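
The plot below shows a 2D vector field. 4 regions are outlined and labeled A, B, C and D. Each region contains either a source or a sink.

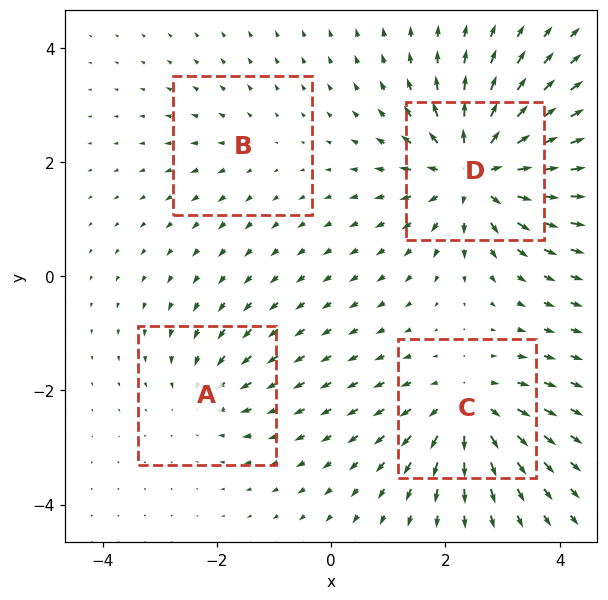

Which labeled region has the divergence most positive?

Divergence at each region's feature centre — A: about -3, B: about +2, C: about +5, D: about +8. Region D is most positive.

D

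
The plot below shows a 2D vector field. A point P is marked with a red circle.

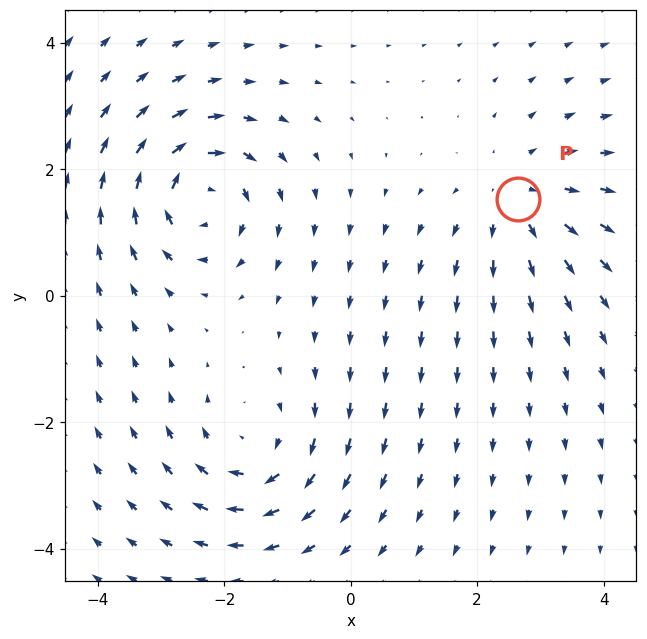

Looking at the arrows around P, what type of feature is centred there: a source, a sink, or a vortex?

source

At P (2.6, 1.5) the arrows spread outward. Divergence about +3, curl ≈0 — positive divergence with near-zero curl is a source.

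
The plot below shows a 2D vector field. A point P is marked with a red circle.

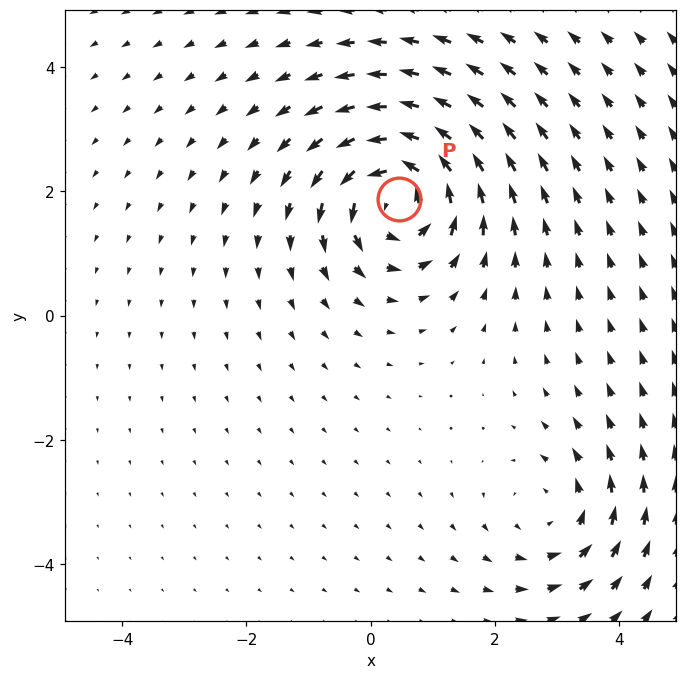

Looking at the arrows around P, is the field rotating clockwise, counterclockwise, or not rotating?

counterclockwise

Near P at (0.5, 1.9) the arrows circulate counterclockwise. The curl (z-component) there is about +6; positive curl means counterclockwise rotation.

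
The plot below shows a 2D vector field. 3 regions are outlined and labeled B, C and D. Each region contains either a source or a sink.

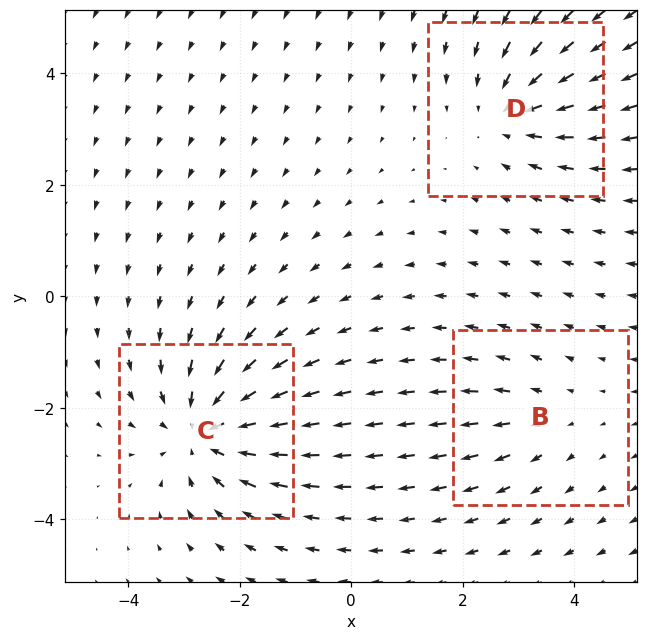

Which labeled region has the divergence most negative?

Divergence at each region's feature centre — B: about +2, C: about -4, D: about -3. Region C is most negative.

C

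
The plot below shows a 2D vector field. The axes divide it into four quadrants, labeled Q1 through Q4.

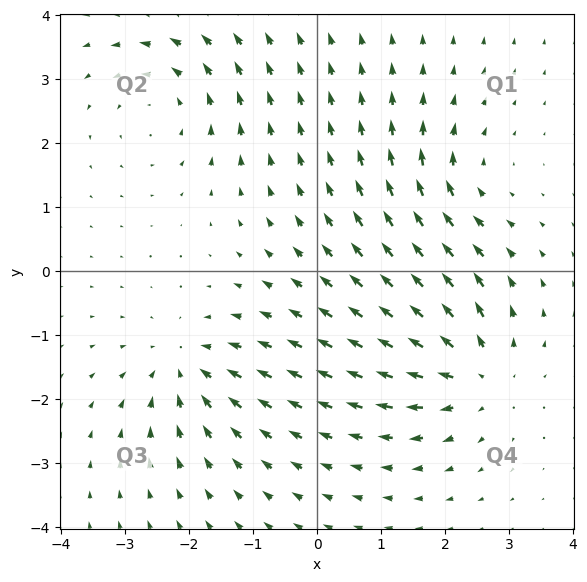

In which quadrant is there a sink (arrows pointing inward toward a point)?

Q3

The sink sits at approximately (-2.1, -1.5), which lies in quadrant Q3. The divergence there is about -5, negative as expected for a sink.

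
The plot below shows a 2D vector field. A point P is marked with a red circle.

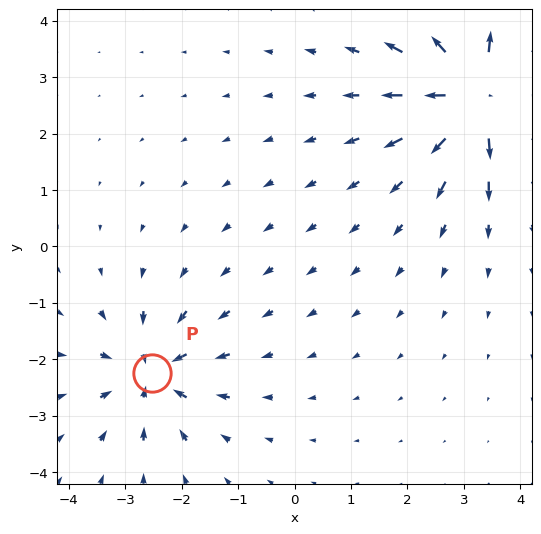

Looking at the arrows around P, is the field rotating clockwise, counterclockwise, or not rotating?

not rotating

Near P at (-2.5, -2.2) the arrows show no circulation. The curl there is ≈0.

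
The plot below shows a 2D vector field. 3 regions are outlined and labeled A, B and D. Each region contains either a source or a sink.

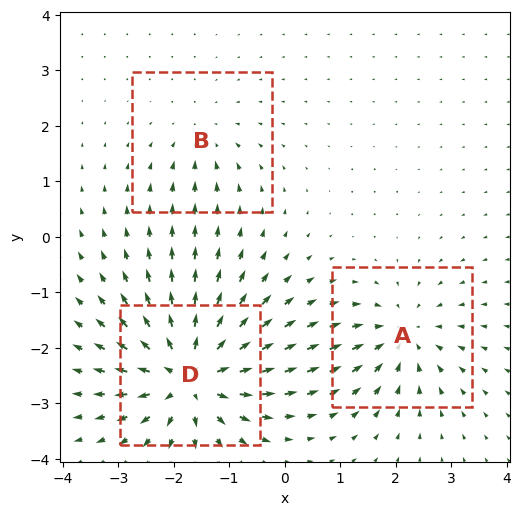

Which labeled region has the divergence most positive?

D

Divergence at each region's feature centre — A: about -4, B: about -2, D: about +6. Region D is most positive.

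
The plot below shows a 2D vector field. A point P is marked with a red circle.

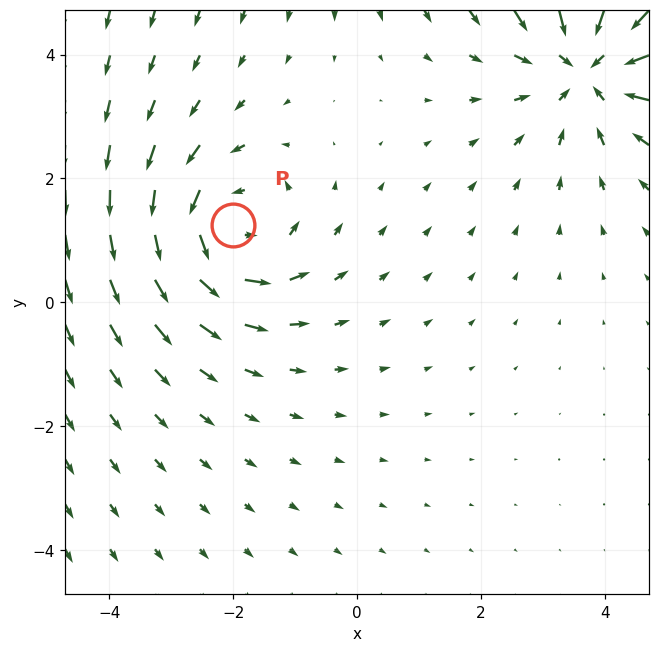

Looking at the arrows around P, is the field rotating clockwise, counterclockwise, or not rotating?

Near P at (-2.0, 1.2) the arrows circulate counterclockwise. The curl (z-component) there is about +4; positive curl means counterclockwise rotation.

counterclockwise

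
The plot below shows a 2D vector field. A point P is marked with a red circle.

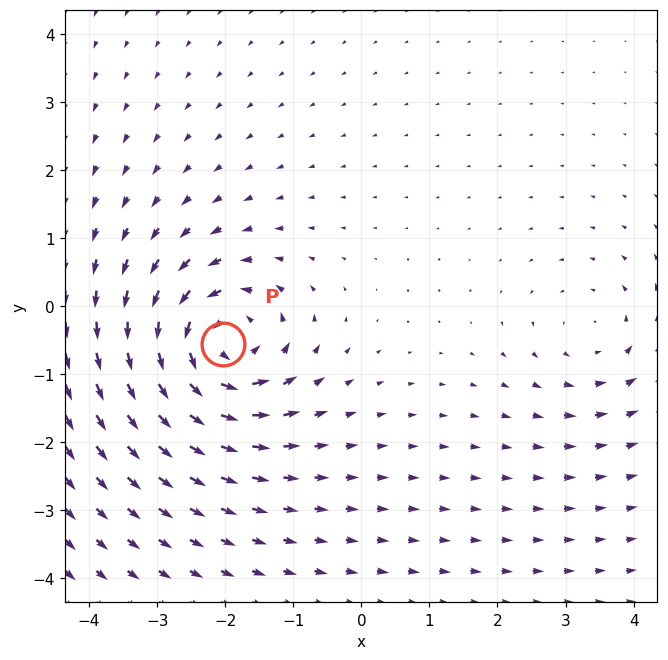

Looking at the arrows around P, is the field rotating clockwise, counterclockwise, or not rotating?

counterclockwise

Near P at (-2.0, -0.6) the arrows circulate counterclockwise. The curl (z-component) there is about +7; positive curl means counterclockwise rotation.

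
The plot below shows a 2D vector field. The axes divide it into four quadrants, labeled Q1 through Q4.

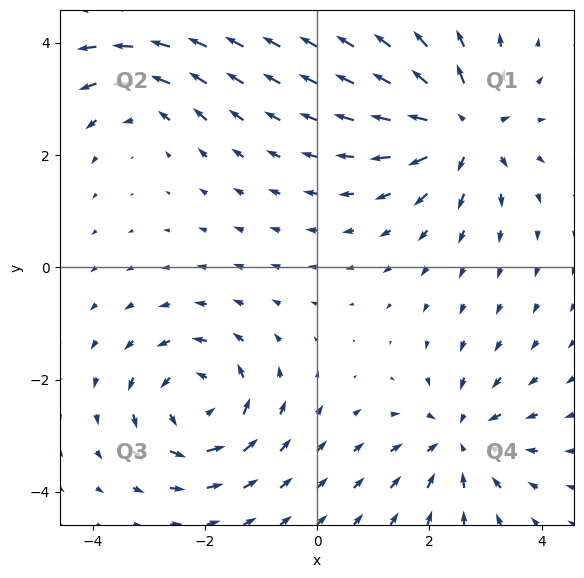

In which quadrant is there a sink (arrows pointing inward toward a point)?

Q4

The sink sits at approximately (2.5, -3.1), which lies in quadrant Q4. The divergence there is about -5, negative as expected for a sink.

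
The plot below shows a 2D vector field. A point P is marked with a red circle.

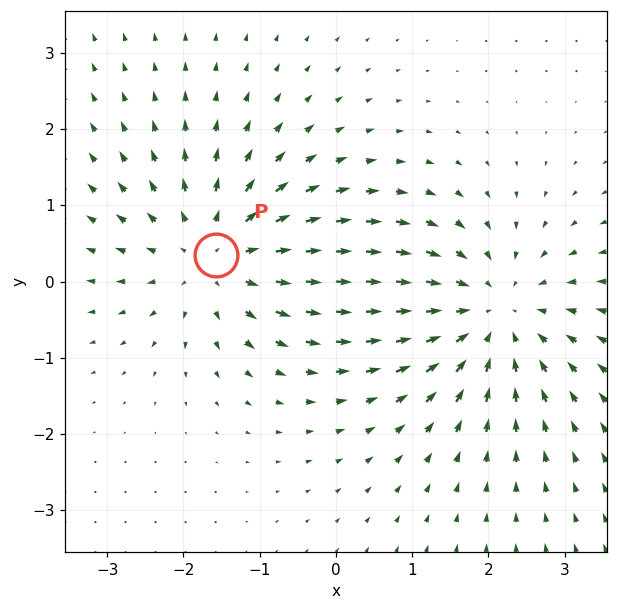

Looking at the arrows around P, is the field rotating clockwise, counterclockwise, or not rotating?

Near P at (-1.6, 0.3) the arrows show no circulation. The curl there is ≈0.

not rotating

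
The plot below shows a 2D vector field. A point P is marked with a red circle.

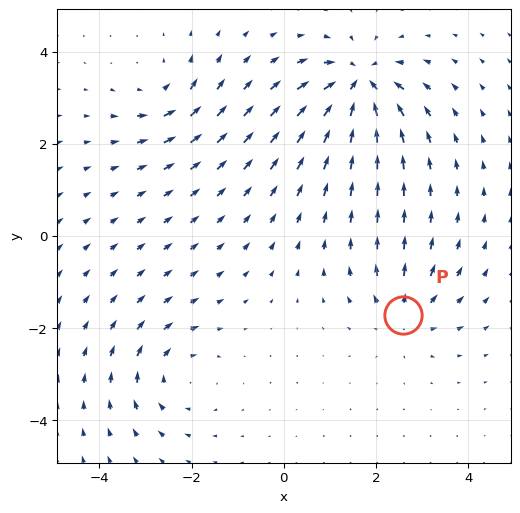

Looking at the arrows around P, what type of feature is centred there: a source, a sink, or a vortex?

At P (2.6, -1.7) the arrows spread outward. Divergence about +4, curl ≈0 — positive divergence with near-zero curl is a source.

source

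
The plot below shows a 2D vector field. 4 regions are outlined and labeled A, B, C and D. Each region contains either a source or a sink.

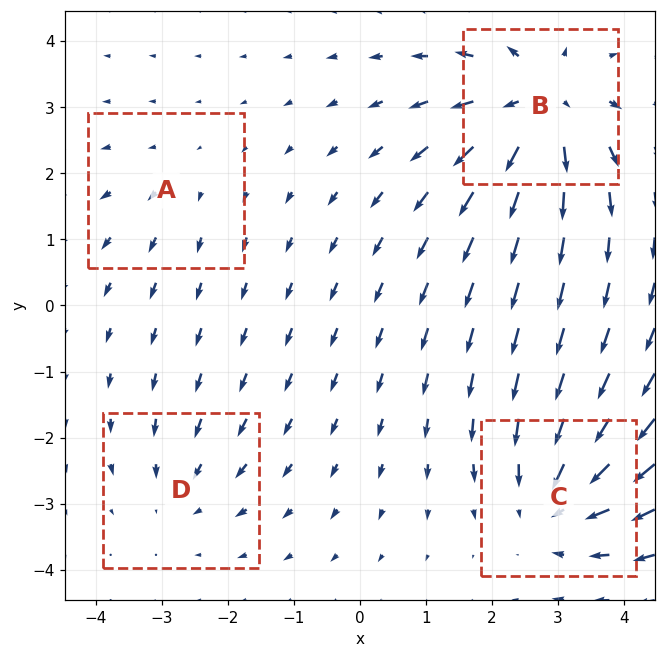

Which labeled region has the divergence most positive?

B

Divergence at each region's feature centre — A: about +2, B: about +6, C: about -5, D: about -3. Region B is most positive.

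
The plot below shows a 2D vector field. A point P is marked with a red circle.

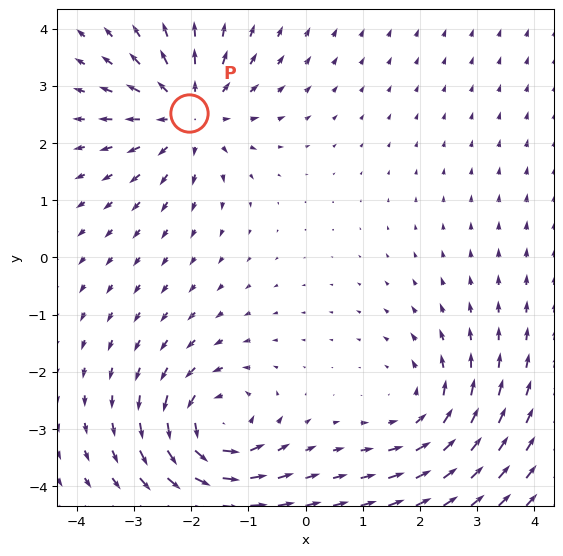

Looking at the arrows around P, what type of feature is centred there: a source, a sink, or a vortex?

At P (-2.0, 2.5) the arrows spread outward. Divergence about +4, curl ≈0 — positive divergence with near-zero curl is a source.

source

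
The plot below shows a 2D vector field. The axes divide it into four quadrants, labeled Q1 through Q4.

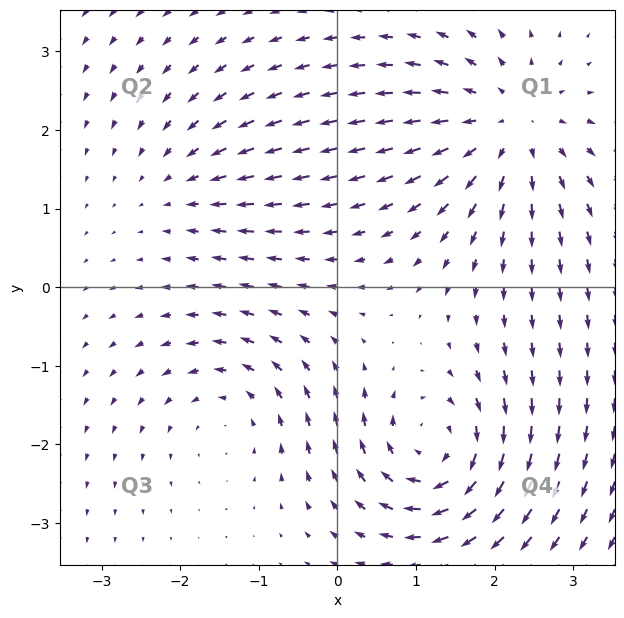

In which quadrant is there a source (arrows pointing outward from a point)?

Q1

The source sits at approximately (2.2, 2.1), which lies in quadrant Q1. The divergence there is about +5, positive as expected for a source.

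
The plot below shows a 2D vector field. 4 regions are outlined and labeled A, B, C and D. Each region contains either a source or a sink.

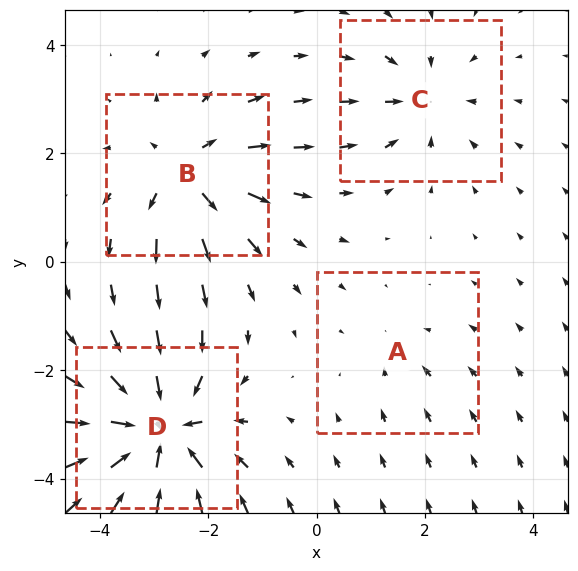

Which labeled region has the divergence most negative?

D

Divergence at each region's feature centre — A: about -2, B: about +5, C: about -4, D: about -7. Region D is most negative.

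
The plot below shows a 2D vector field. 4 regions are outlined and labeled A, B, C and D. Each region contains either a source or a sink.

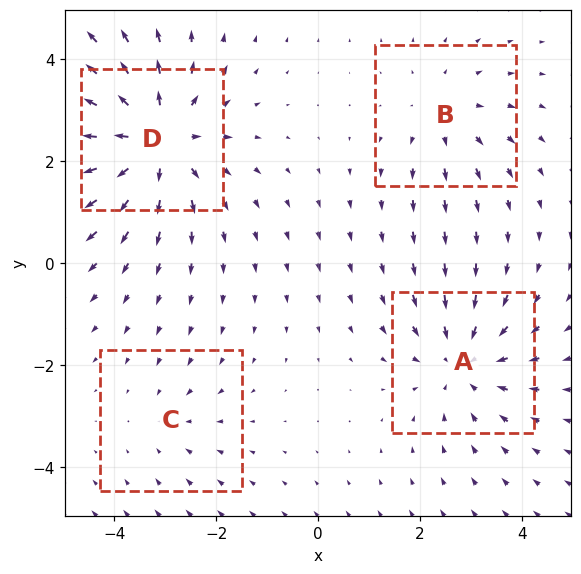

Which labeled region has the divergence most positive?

D

Divergence at each region's feature centre — A: about -4, B: about +3, C: about -2, D: about +6. Region D is most positive.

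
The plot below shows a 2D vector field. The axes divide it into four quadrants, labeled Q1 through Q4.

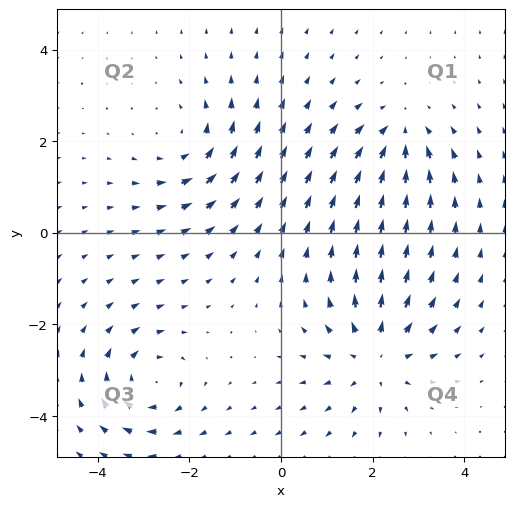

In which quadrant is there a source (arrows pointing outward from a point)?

The source sits at approximately (2.1, -2.7), which lies in quadrant Q4. The divergence there is about +4, positive as expected for a source.

Q4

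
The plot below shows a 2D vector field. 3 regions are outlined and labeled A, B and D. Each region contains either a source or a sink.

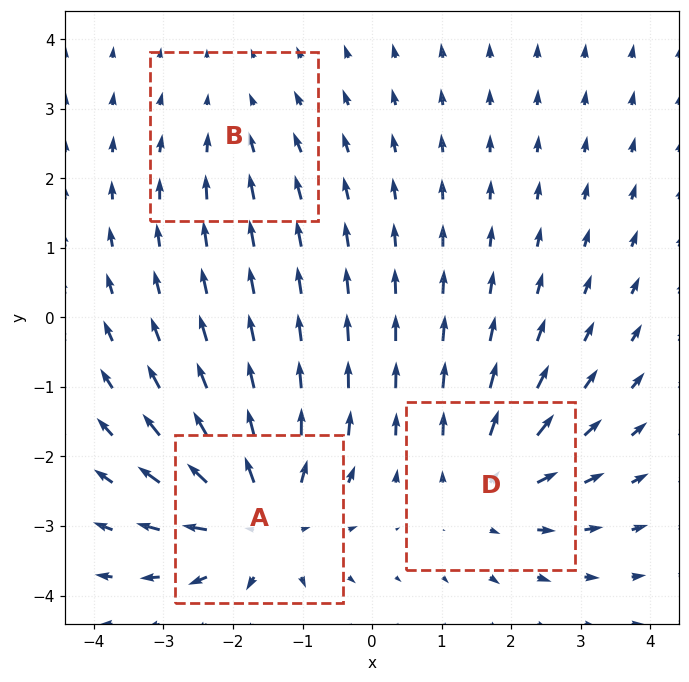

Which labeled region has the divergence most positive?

A

Divergence at each region's feature centre — A: about +5, B: about -2, D: about +3. Region A is most positive.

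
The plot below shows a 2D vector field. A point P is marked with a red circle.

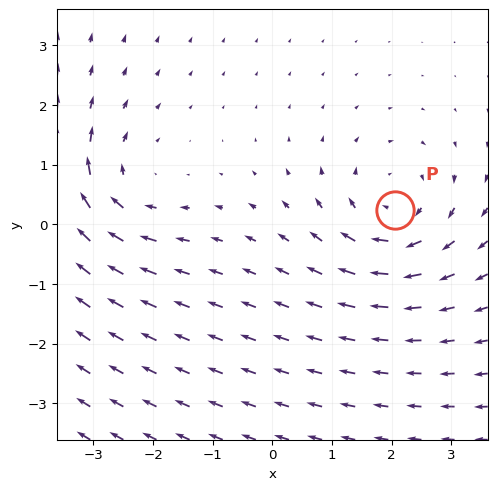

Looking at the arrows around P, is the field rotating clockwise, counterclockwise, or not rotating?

Near P at (2.1, 0.2) the arrows circulate clockwise. The curl (z-component) there is about -4; negative curl means clockwise rotation.

clockwise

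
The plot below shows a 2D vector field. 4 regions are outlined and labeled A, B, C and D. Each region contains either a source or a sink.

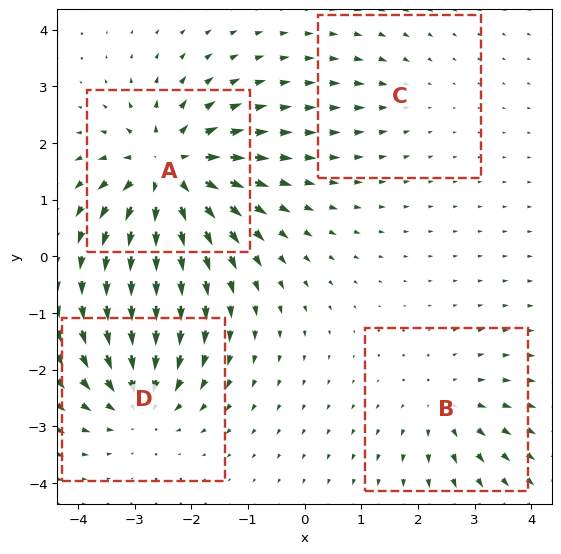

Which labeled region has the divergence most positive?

A

Divergence at each region's feature centre — A: about +8, B: about +4, C: about -2, D: about -5. Region A is most positive.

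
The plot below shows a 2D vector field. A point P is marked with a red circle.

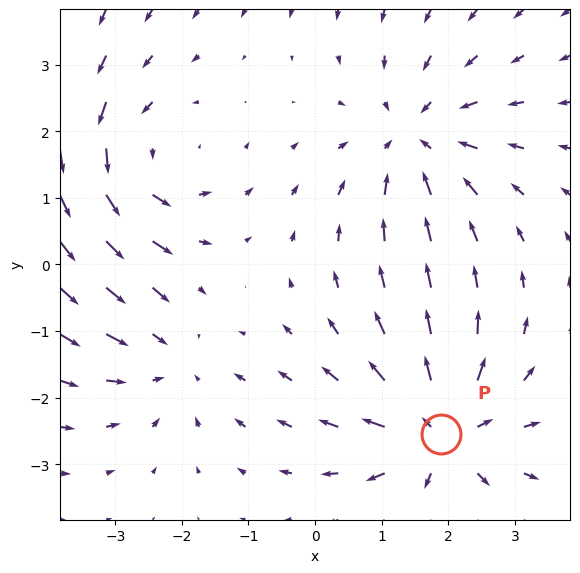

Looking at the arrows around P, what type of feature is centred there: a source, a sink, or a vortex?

source

At P (1.9, -2.5) the arrows spread outward. Divergence about +5, curl ≈0 — positive divergence with near-zero curl is a source.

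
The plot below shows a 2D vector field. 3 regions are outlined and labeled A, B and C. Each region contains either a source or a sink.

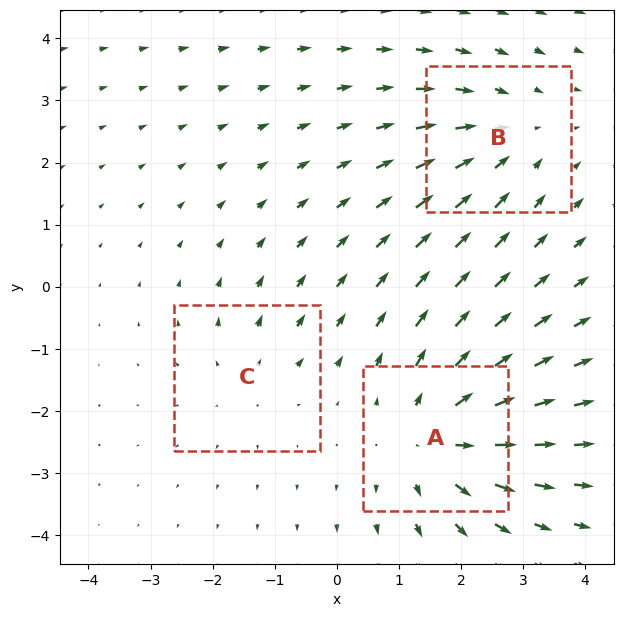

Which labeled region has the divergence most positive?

A

Divergence at each region's feature centre — A: about +4, B: about -3, C: about +2. Region A is most positive.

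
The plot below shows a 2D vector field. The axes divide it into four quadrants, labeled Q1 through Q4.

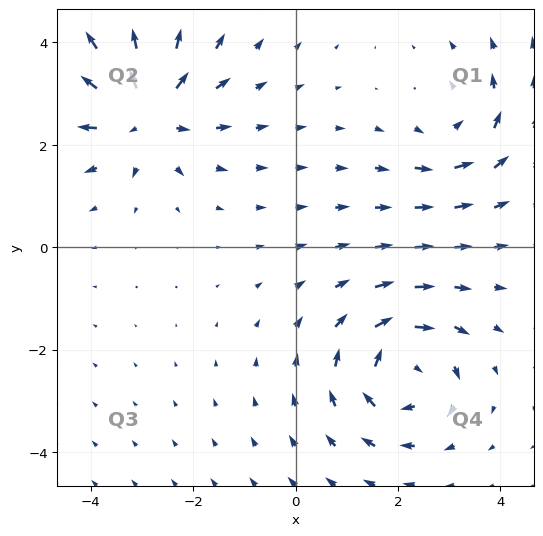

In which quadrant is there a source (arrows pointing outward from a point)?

Q2

The source sits at approximately (-2.9, 2.7), which lies in quadrant Q2. The divergence there is about +4, positive as expected for a source.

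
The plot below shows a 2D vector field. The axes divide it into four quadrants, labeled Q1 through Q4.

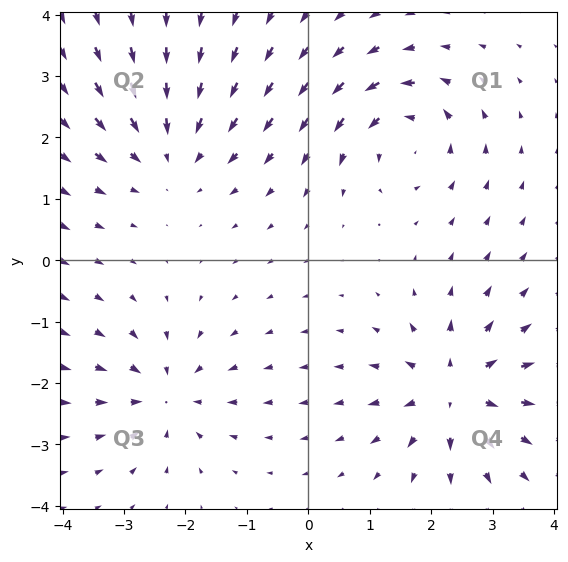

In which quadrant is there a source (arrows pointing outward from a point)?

Q4

The source sits at approximately (2.4, -2.1), which lies in quadrant Q4. The divergence there is about +6, positive as expected for a source.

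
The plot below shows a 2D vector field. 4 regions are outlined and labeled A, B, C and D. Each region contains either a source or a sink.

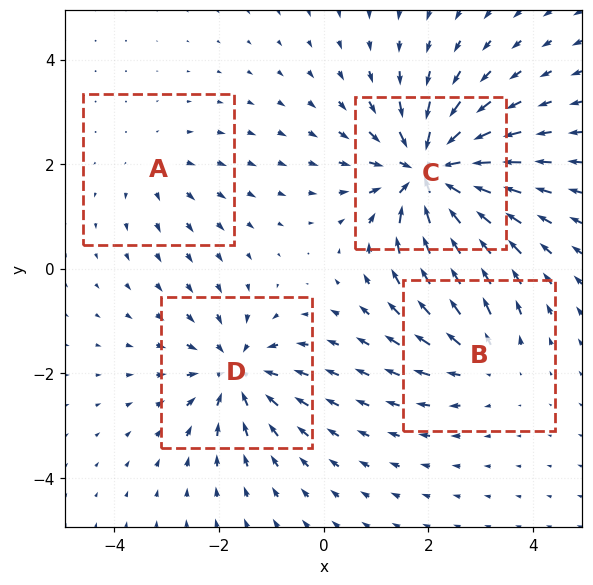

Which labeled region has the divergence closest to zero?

A

Divergence at each region's feature centre — A: about +2, B: about +4, C: about -8, D: about -5. Region A is closest to zero.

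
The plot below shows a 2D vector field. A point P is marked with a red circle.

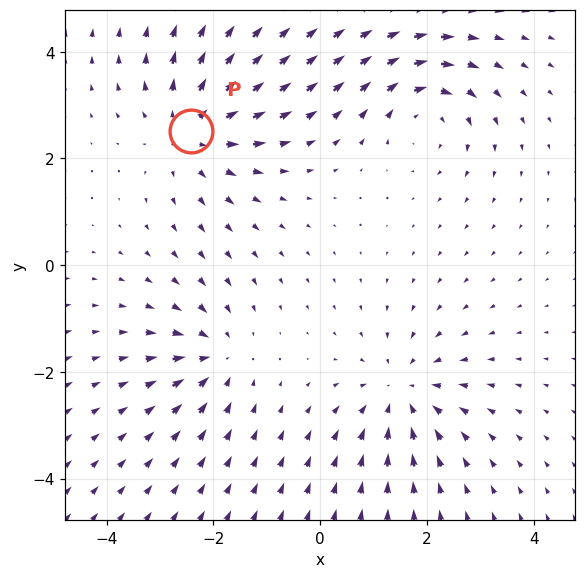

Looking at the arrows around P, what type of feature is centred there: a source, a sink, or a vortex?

At P (-2.4, 2.5) the arrows spread outward. Divergence about +4, curl ≈0 — positive divergence with near-zero curl is a source.

source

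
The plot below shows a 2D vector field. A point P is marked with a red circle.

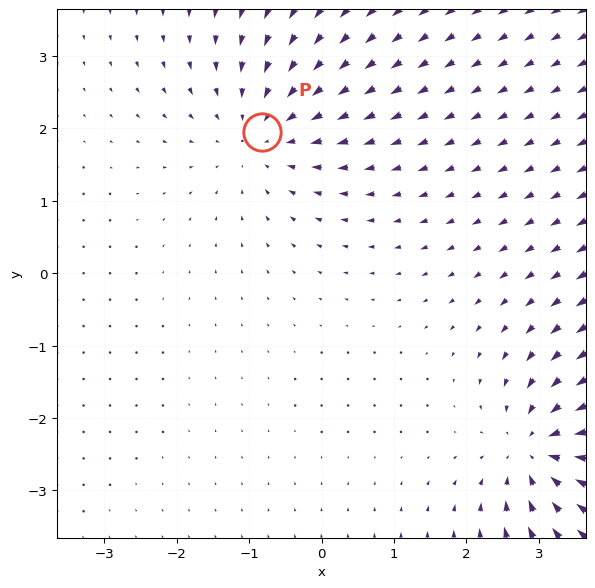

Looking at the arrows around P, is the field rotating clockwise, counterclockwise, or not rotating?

Near P at (-0.8, 1.9) the arrows show no circulation. The curl there is ≈0.

not rotating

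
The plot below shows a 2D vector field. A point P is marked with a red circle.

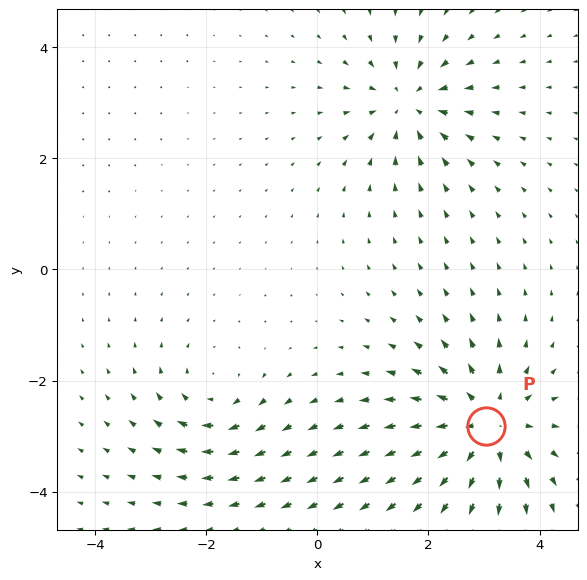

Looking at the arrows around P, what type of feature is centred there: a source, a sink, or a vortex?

At P (3.0, -2.8) the arrows spread outward. Divergence about +5, curl ≈0 — positive divergence with near-zero curl is a source.

source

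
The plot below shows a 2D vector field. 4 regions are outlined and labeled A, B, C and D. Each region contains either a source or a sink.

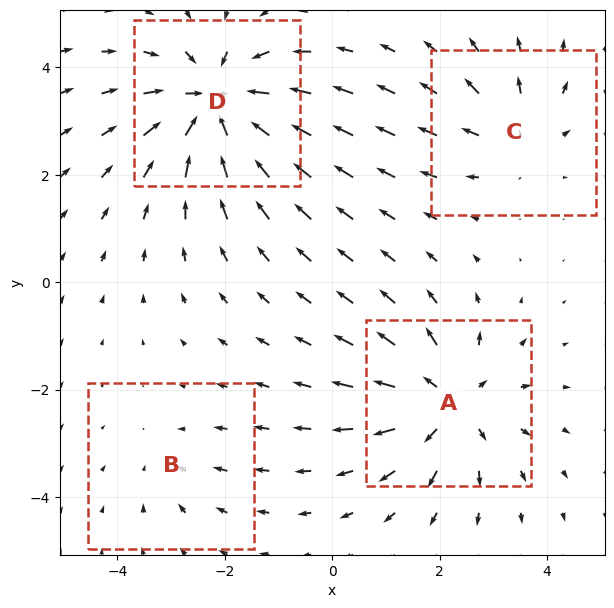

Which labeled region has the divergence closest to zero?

Divergence at each region's feature centre — A: about +5, B: about -2, C: about +3, D: about -7. Region B is closest to zero.

B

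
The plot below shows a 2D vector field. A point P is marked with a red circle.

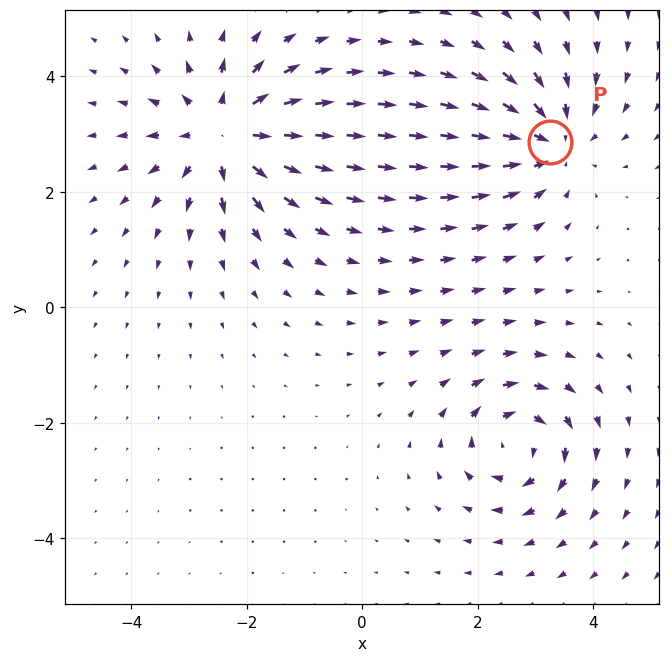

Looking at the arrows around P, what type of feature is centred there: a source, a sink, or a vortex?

At P (3.3, 2.9) the arrows converge inward. Divergence about -4, curl ≈0 — negative divergence with near-zero curl is a sink.

sink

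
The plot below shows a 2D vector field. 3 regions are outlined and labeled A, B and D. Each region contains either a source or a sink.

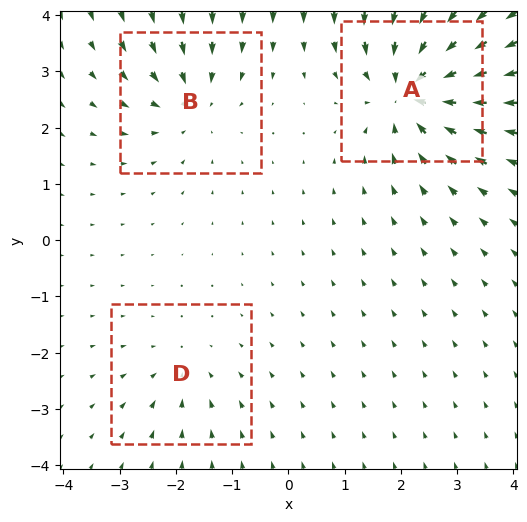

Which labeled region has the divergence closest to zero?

D

Divergence at each region's feature centre — A: about -6, B: about -4, D: about -2. Region D is closest to zero.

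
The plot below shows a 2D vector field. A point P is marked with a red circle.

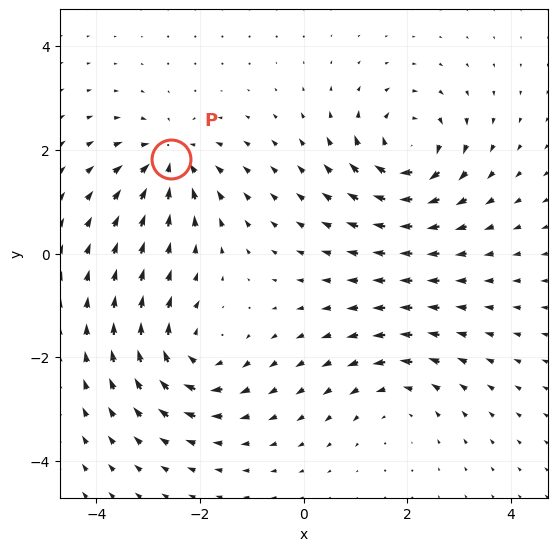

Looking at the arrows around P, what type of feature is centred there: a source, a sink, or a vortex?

At P (-2.6, 1.8) the arrows converge inward. Divergence about -5, curl ≈0 — negative divergence with near-zero curl is a sink.

sink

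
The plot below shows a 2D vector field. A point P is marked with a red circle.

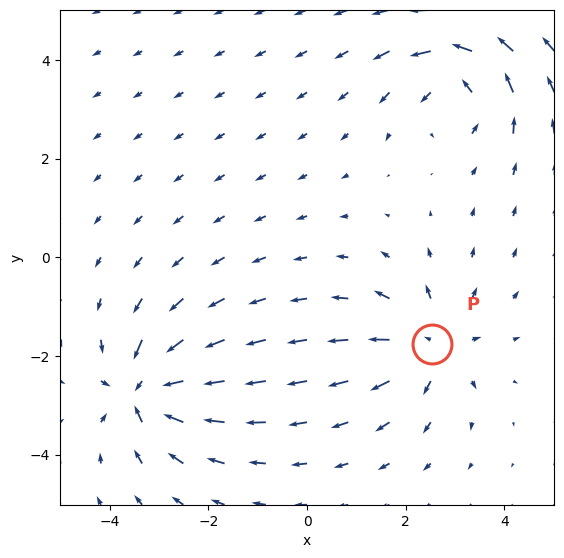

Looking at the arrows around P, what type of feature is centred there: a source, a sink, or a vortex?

At P (2.5, -1.8) the arrows spread outward. Divergence about +4, curl ≈0 — positive divergence with near-zero curl is a source.

source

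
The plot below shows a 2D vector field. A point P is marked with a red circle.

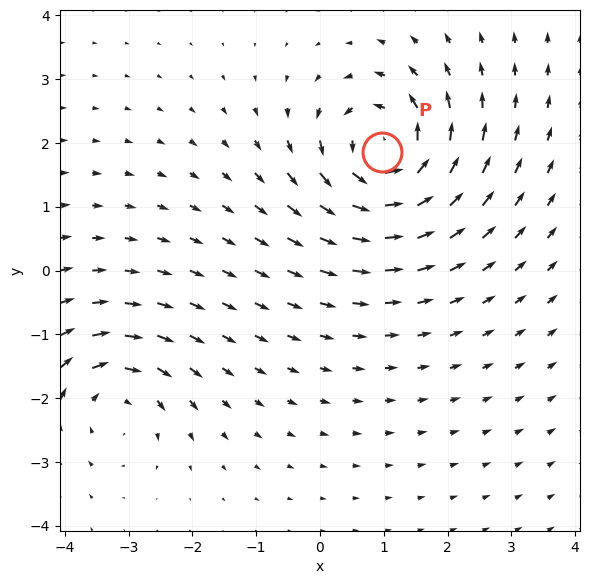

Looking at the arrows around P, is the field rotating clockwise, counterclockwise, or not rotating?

counterclockwise

Near P at (1.0, 1.9) the arrows circulate counterclockwise. The curl (z-component) there is about +7; positive curl means counterclockwise rotation.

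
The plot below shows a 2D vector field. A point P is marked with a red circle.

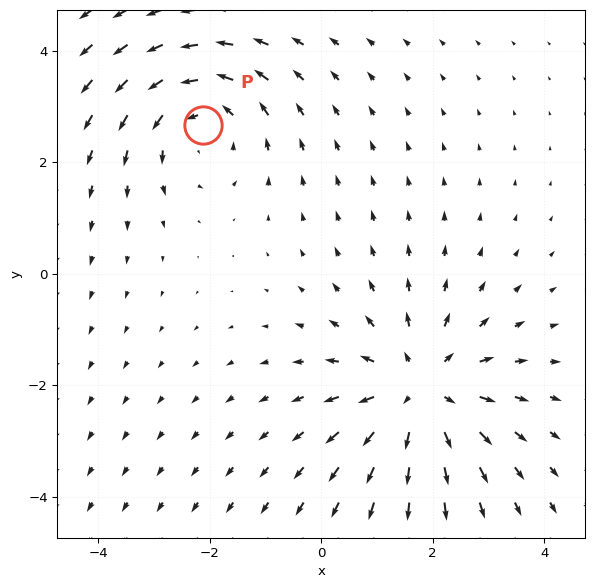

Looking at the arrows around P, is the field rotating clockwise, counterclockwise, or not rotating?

Near P at (-2.1, 2.7) the arrows circulate counterclockwise. The curl (z-component) there is about +3; positive curl means counterclockwise rotation.

counterclockwise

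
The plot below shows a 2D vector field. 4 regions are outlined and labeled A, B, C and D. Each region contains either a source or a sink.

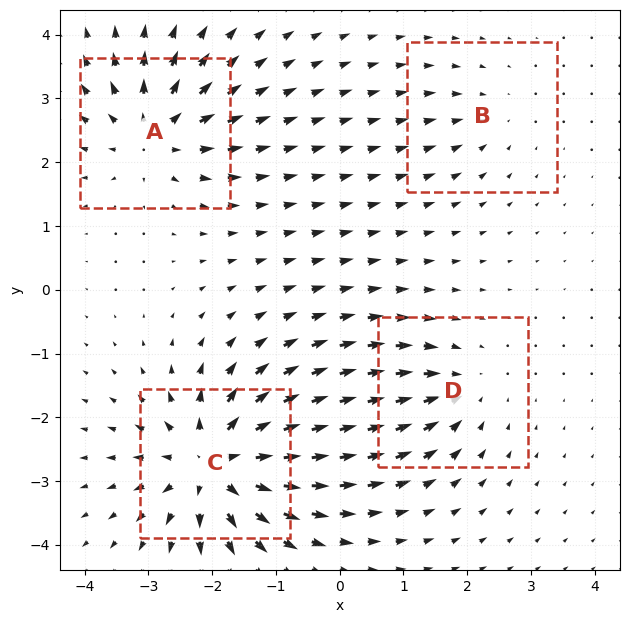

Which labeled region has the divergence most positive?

C

Divergence at each region's feature centre — A: about +6, B: about -3, C: about +8, D: about -4. Region C is most positive.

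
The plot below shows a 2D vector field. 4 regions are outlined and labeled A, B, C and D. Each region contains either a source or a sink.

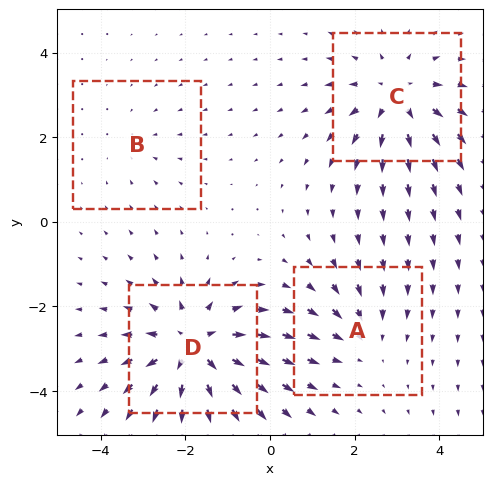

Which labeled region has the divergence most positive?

Divergence at each region's feature centre — A: about -3, B: about -2, C: about +5, D: about +7. Region D is most positive.

D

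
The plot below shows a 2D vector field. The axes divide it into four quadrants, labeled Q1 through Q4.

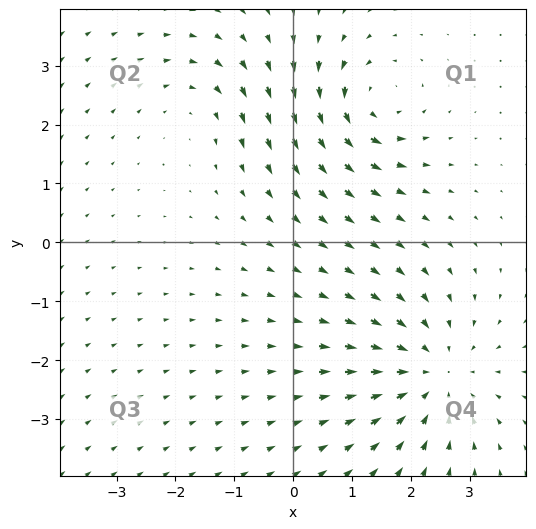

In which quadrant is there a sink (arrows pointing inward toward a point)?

Q4

The sink sits at approximately (2.4, -2.2), which lies in quadrant Q4. The divergence there is about -4, negative as expected for a sink.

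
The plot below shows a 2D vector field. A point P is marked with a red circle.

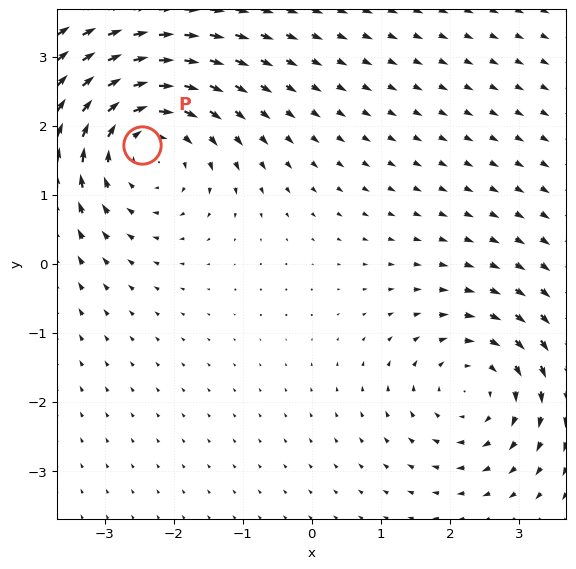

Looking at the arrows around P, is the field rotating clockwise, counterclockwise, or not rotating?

Near P at (-2.5, 1.7) the arrows circulate clockwise. The curl (z-component) there is about -3; negative curl means clockwise rotation.

clockwise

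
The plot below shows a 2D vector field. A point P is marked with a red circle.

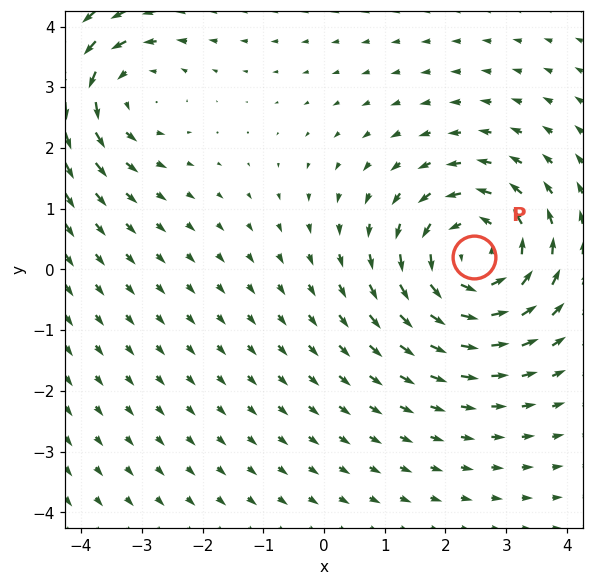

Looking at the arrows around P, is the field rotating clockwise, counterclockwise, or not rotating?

Near P at (2.5, 0.2) the arrows circulate counterclockwise. The curl (z-component) there is about +5; positive curl means counterclockwise rotation.

counterclockwise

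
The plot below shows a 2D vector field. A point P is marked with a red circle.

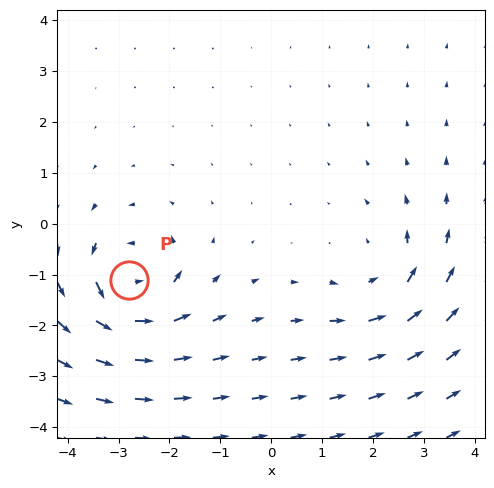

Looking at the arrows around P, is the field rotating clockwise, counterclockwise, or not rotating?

Near P at (-2.8, -1.1) the arrows circulate counterclockwise. The curl (z-component) there is about +7; positive curl means counterclockwise rotation.

counterclockwise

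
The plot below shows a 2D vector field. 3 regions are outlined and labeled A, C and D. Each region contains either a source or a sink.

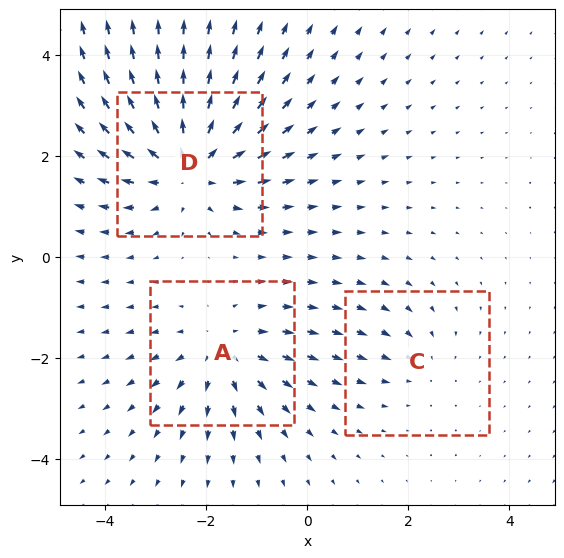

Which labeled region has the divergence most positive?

D

Divergence at each region's feature centre — A: about +3, C: about -2, D: about +5. Region D is most positive.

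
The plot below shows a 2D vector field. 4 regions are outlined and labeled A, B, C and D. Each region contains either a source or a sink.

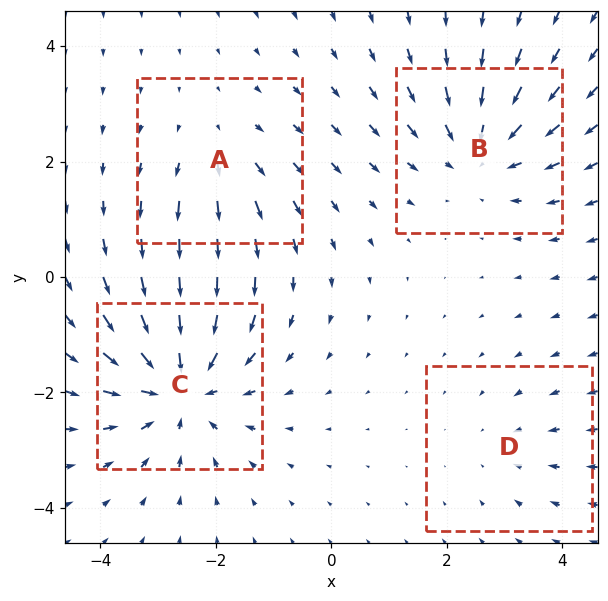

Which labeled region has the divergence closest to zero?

Divergence at each region's feature centre — A: about +3, B: about -4, C: about -6, D: about -2. Region D is closest to zero.

D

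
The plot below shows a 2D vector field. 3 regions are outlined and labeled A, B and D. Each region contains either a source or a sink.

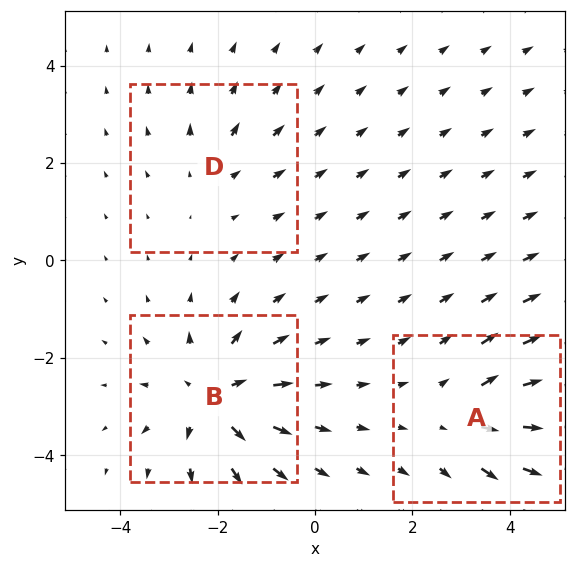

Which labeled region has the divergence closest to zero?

Divergence at each region's feature centre — A: about +3, B: about +4, D: about +2. Region D is closest to zero.

D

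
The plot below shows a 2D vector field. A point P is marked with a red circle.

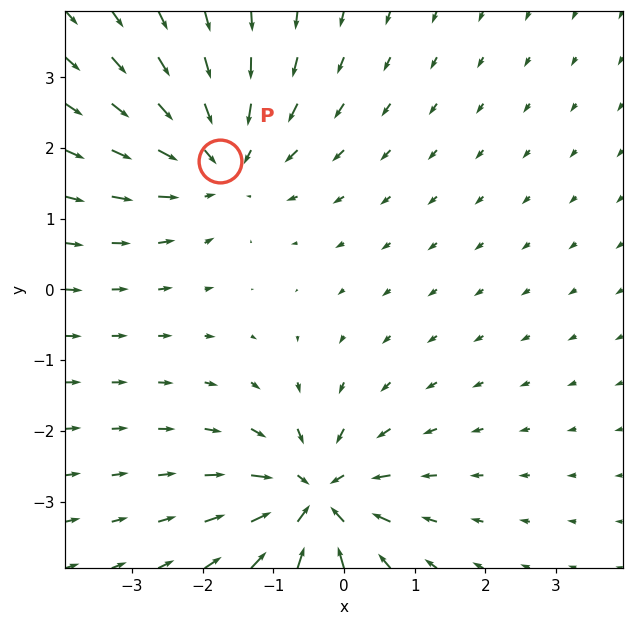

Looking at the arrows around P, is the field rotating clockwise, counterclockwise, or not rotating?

not rotating

Near P at (-1.8, 1.8) the arrows show no circulation. The curl there is ≈0.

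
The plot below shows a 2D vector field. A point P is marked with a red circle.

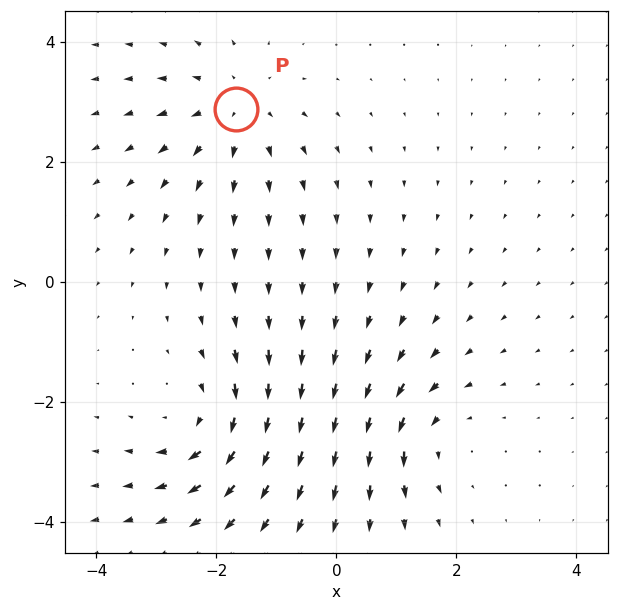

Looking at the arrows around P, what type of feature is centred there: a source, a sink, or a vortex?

source

At P (-1.7, 2.9) the arrows spread outward. Divergence about +3, curl ≈0 — positive divergence with near-zero curl is a source.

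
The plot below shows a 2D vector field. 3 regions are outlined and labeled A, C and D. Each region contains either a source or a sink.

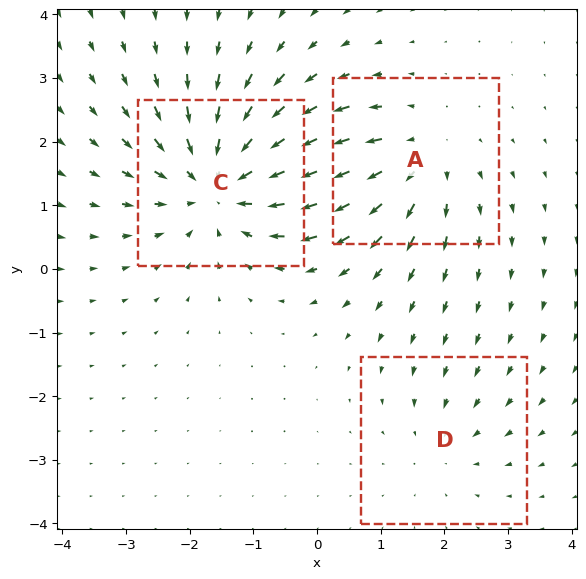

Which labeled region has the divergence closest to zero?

D

Divergence at each region's feature centre — A: about +3, C: about -4, D: about -2. Region D is closest to zero.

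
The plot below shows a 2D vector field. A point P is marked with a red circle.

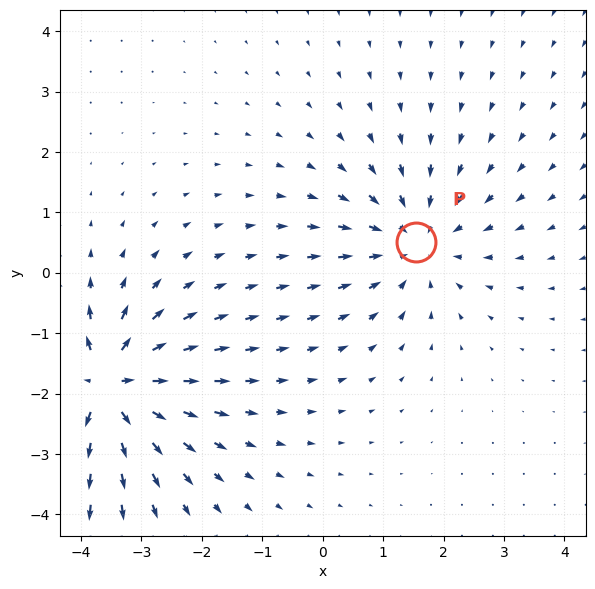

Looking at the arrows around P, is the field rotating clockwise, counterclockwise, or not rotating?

not rotating

Near P at (1.5, 0.5) the arrows show no circulation. The curl there is ≈0.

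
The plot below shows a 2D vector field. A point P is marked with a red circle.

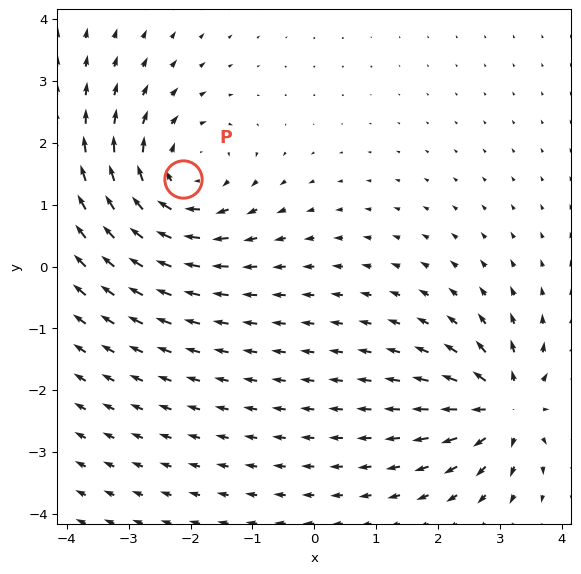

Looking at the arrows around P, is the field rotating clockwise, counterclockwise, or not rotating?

Near P at (-2.1, 1.4) the arrows circulate clockwise. The curl (z-component) there is about -4; negative curl means clockwise rotation.

clockwise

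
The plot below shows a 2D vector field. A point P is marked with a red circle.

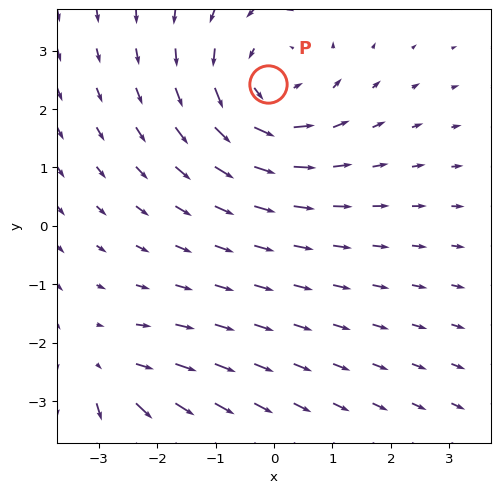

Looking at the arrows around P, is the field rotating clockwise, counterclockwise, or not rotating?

counterclockwise

Near P at (-0.1, 2.4) the arrows circulate counterclockwise. The curl (z-component) there is about +4; positive curl means counterclockwise rotation.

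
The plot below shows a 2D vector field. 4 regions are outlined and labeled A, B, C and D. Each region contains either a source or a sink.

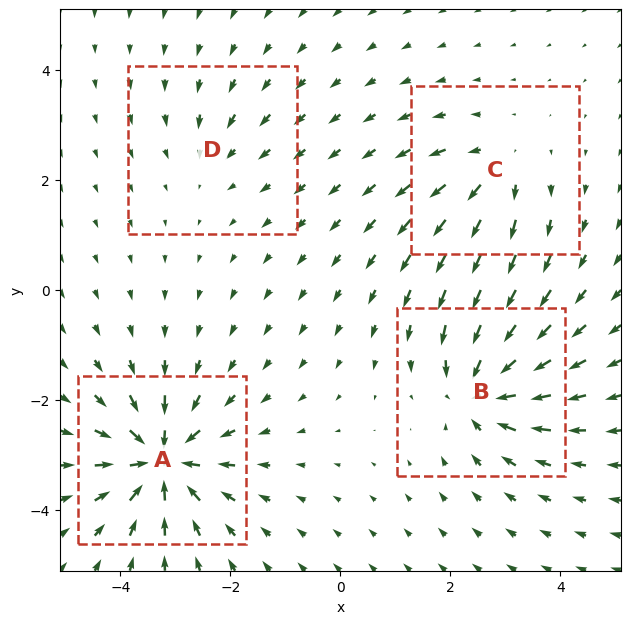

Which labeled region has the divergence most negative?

A

Divergence at each region's feature centre — A: about -8, B: about -7, C: about +4, D: about -3. Region A is most negative.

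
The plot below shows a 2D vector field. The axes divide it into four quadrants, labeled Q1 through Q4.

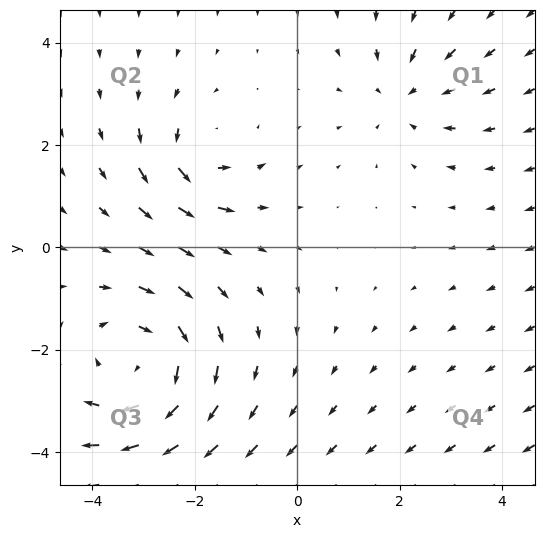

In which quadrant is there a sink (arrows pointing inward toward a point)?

The sink sits at approximately (2.1, 3.0), which lies in quadrant Q1. The divergence there is about -2, negative as expected for a sink.

Q1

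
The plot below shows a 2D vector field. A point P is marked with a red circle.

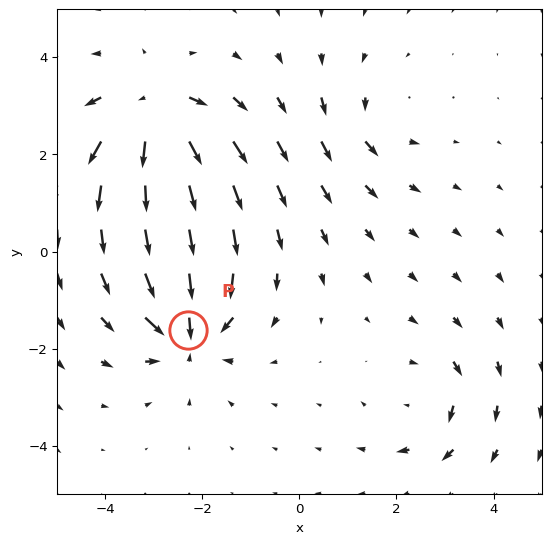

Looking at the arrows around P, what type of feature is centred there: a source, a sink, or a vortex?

sink

At P (-2.3, -1.6) the arrows converge inward. Divergence about -6, curl ≈0 — negative divergence with near-zero curl is a sink.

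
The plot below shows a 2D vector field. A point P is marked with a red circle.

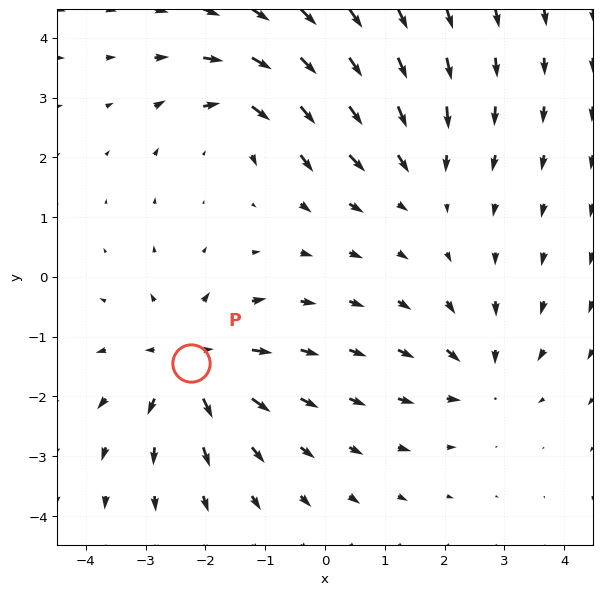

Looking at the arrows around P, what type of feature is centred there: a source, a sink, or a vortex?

source

At P (-2.2, -1.4) the arrows spread outward. Divergence about +4, curl ≈0 — positive divergence with near-zero curl is a source.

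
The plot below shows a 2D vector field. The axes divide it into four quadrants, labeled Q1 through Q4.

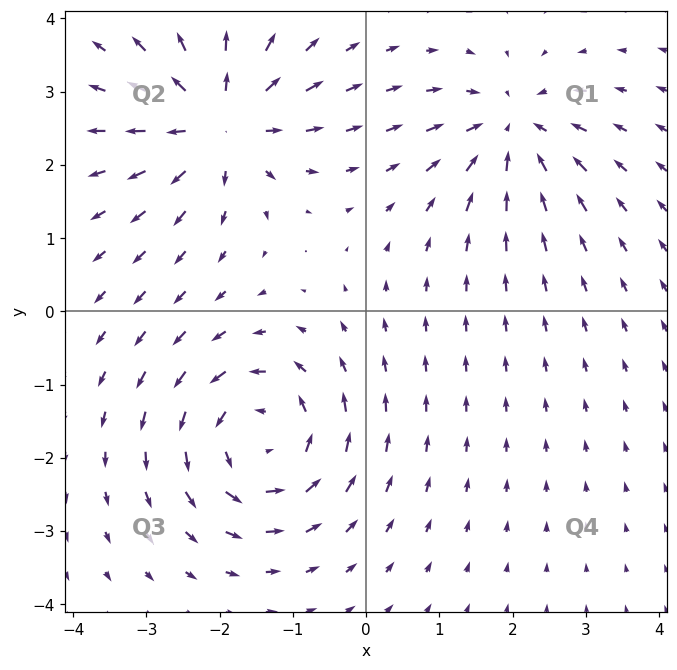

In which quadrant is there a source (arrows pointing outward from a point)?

Q2

The source sits at approximately (-2.0, 2.6), which lies in quadrant Q2. The divergence there is about +5, positive as expected for a source.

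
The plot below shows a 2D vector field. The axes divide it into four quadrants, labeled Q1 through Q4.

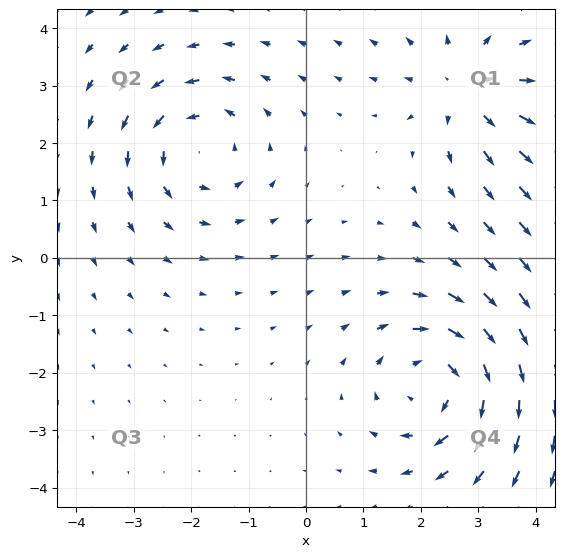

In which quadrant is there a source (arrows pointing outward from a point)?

Q1

The source sits at approximately (2.8, 2.9), which lies in quadrant Q1. The divergence there is about +4, positive as expected for a source.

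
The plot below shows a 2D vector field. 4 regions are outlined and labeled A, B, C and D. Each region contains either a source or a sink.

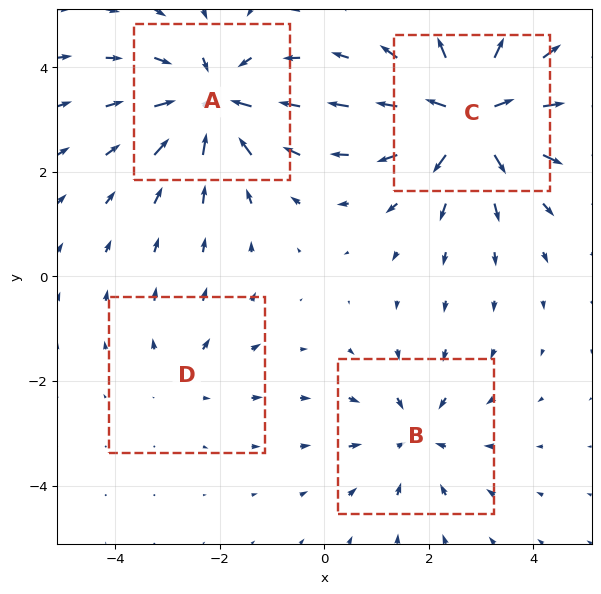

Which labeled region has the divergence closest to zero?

D

Divergence at each region's feature centre — A: about -5, B: about -3, C: about +7, D: about +2. Region D is closest to zero.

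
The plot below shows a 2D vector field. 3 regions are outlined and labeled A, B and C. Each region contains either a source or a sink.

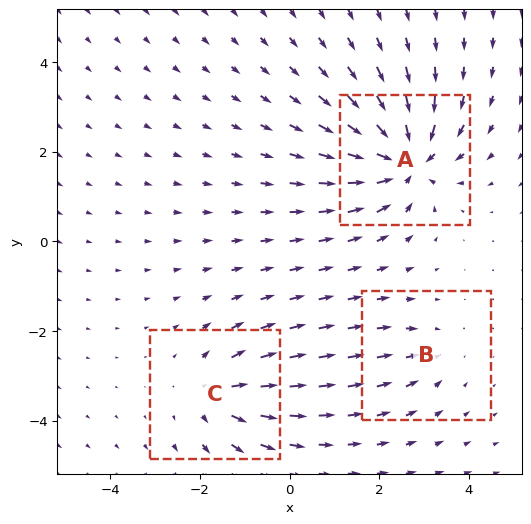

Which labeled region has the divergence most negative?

A

Divergence at each region's feature centre — A: about -6, B: about -2, C: about +4. Region A is most negative.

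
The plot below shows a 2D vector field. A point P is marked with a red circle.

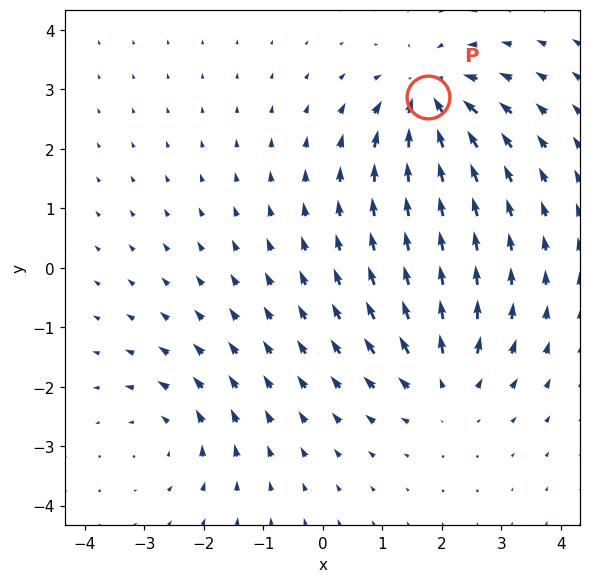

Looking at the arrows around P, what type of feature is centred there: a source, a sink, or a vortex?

sink

At P (1.8, 2.9) the arrows converge inward. Divergence about -5, curl ≈0 — negative divergence with near-zero curl is a sink.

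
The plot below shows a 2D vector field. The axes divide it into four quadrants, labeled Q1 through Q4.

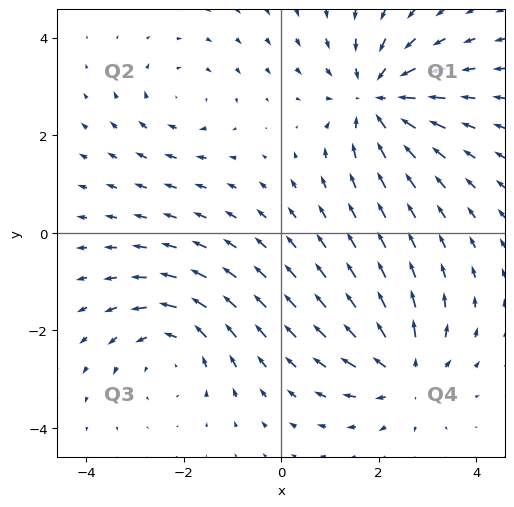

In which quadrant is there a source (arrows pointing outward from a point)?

The source sits at approximately (2.5, -2.9), which lies in quadrant Q4. The divergence there is about +4, positive as expected for a source.

Q4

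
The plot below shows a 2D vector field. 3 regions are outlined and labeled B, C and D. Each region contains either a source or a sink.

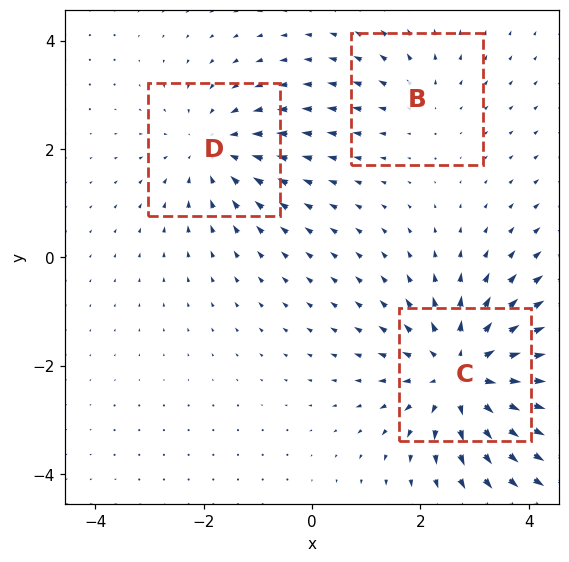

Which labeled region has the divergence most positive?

Divergence at each region's feature centre — B: about +2, C: about +4, D: about -3. Region C is most positive.

C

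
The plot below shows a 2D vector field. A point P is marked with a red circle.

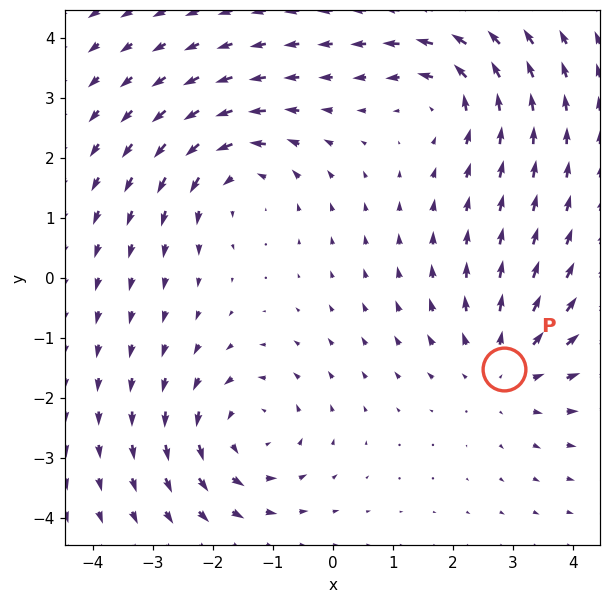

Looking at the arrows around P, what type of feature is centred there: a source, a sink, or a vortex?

At P (2.9, -1.5) the arrows spread outward. Divergence about +4, curl ≈0 — positive divergence with near-zero curl is a source.

source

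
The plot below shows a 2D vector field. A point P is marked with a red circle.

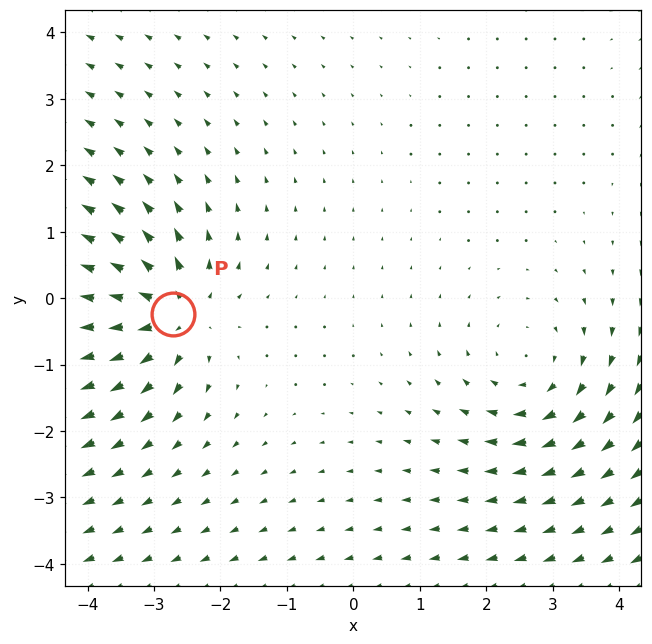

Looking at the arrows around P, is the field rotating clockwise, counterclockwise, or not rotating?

not rotating

Near P at (-2.7, -0.2) the arrows show no circulation. The curl there is ≈0.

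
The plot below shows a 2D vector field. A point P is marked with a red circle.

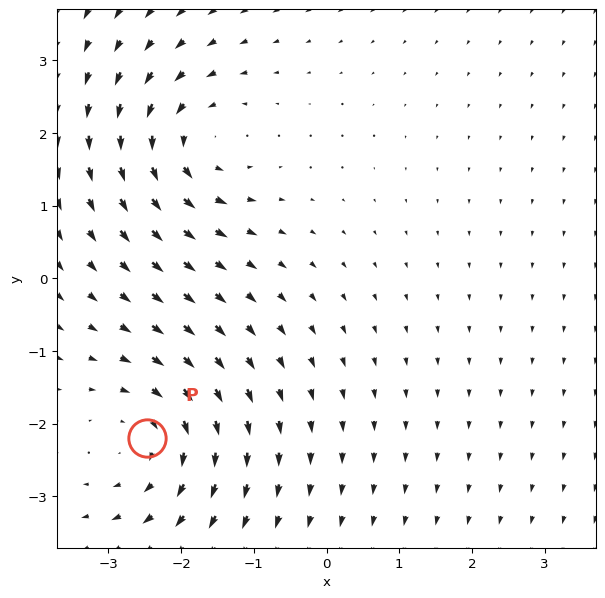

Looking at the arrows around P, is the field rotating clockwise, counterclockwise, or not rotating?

Near P at (-2.5, -2.2) the arrows circulate clockwise. The curl (z-component) there is about -3; negative curl means clockwise rotation.

clockwise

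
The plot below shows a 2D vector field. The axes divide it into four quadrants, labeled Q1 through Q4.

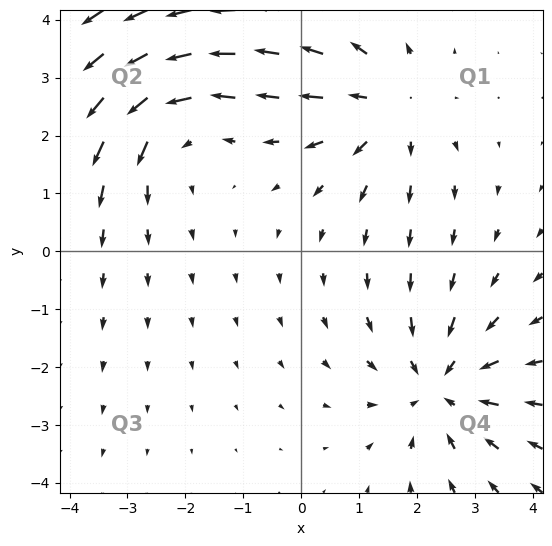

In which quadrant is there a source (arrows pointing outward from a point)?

The source sits at approximately (1.5, 2.5), which lies in quadrant Q1. The divergence there is about +4, positive as expected for a source.

Q1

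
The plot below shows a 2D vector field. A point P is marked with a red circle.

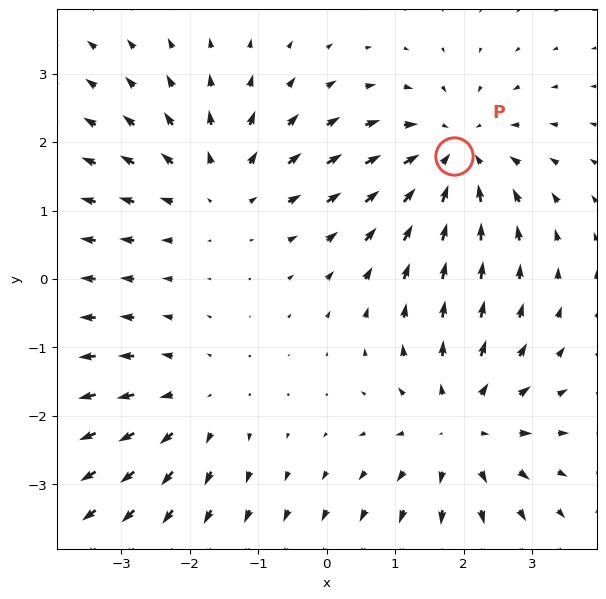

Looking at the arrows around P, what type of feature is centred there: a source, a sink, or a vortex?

sink

At P (1.9, 1.8) the arrows converge inward. Divergence about -5, curl ≈0 — negative divergence with near-zero curl is a sink.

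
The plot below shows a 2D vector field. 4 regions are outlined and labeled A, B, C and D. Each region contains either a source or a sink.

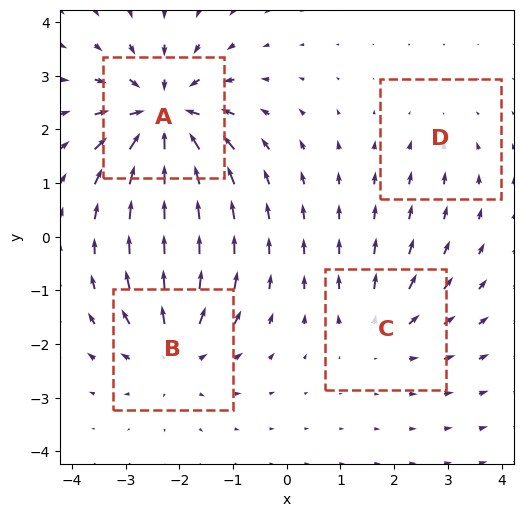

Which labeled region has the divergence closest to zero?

Divergence at each region's feature centre — A: about -8, B: about +5, C: about +3, D: about -2. Region D is closest to zero.

D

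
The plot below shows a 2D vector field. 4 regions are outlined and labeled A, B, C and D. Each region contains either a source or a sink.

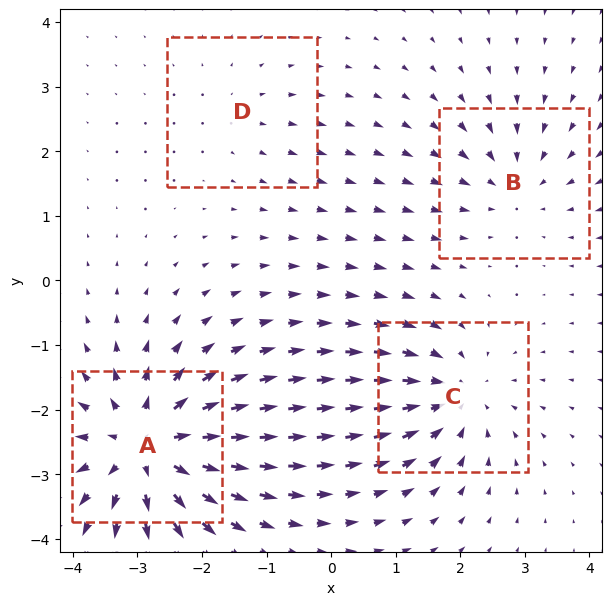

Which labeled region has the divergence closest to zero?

Divergence at each region's feature centre — A: about +8, B: about -4, C: about -5, D: about +2. Region D is closest to zero.

D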